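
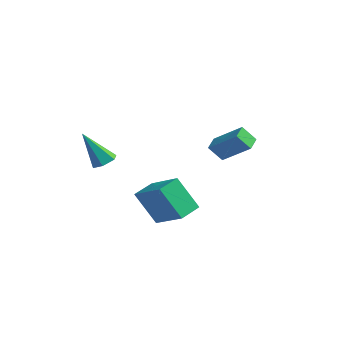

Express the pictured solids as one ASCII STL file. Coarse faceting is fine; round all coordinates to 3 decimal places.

solid 
facet normal -0.462 -0.445 0.767
outer loop
vertex 2.889 2.776 -0.113
vertex 2.559 3.514 0.116
vertex 1.537 2.479 -1.1
endloop
endfacet
facet normal 0.392 -0.878 -0.273
outer loop
vertex 1.981 2.906 -1.836
vertex 2.889 2.776 -0.113
vertex 1.537 2.479 -1.1
endloop
endfacet
facet normal -0.462 -0.445 0.767
outer loop
vertex 1.537 2.479 -1.1
vertex 2.559 3.514 0.116
vertex 1.207 3.216 -0.871
endloop
endfacet
facet normal -0.795 -0.175 -0.581
outer loop
vertex 1.207 3.216 -0.871
vertex 1.981 2.906 -1.836
vertex 1.537 2.479 -1.1
endloop
endfacet
facet normal 0.795 0.175 0.581
outer loop
vertex 2.889 2.776 -0.113
vertex 3.003 3.941 -0.62
vertex 2.559 3.514 0.116
endloop
endfacet
facet normal 0.393 -0.878 -0.273
outer loop
vertex 3.333 3.204 -0.849
vertex 2.889 2.776 -0.113
vertex 1.981 2.906 -1.836
endloop
endfacet
facet normal 0.795 0.175 0.581
outer loop
vertex 3.333 3.204 -0.849
vertex 3.003 3.941 -0.62
vertex 2.889 2.776 -0.113
endloop
endfacet
facet normal -0.393 0.878 0.273
outer loop
vertex 2.559 3.514 0.116
vertex 3.003 3.941 -0.62
vertex 1.207 3.216 -0.871
endloop
endfacet
facet normal -0.795 -0.175 -0.581
outer loop
vertex 1.651 3.644 -1.607
vertex 1.981 2.906 -1.836
vertex 1.207 3.216 -0.871
endloop
endfacet
facet normal -0.393 0.878 0.274
outer loop
vertex 1.207 3.216 -0.871
vertex 3.003 3.941 -0.62
vertex 1.651 3.644 -1.607
endloop
endfacet
facet normal 0.462 0.445 -0.767
outer loop
vertex 1.651 3.644 -1.607
vertex 3.333 3.204 -0.849
vertex 1.981 2.906 -1.836
endloop
endfacet
facet normal 0.462 0.445 -0.767
outer loop
vertex 3.003 3.941 -0.62
vertex 3.333 3.204 -0.849
vertex 1.651 3.644 -1.607
endloop
endfacet
facet normal 0.414 0.299 -0.860
outer loop
vertex -0.341 -1.337 -1.155
vertex -0.884 -1.373 -1.429
vertex -0.71 -0.852 -1.164
endloop
endfacet
facet normal 0.541 0.425 0.726
outer loop
vertex -0.341 -1.337 -1.155
vertex -0.71 -0.852 -1.164
vertex -1.656 -1.927 0.169
endloop
endfacet
facet normal 0.416 0.298 -0.859
outer loop
vertex -0.71 -0.852 -1.164
vertex -0.884 -1.373 -1.429
vertex -1.253 -0.887 -1.439
endloop
endfacet
facet normal -0.290 0.835 0.467
outer loop
vertex -0.71 -0.852 -1.164
vertex -1.253 -0.887 -1.439
vertex -1.656 -1.927 0.169
endloop
endfacet
facet normal 0.415 0.298 -0.860
outer loop
vertex -1.253 -0.887 -1.439
vertex -0.884 -1.373 -1.429
vertex -1.428 -1.408 -1.704
endloop
endfacet
facet normal -0.944 0.329 -0.024
outer loop
vertex -1.253 -0.887 -1.439
vertex -1.428 -1.408 -1.704
vertex -1.656 -1.927 0.169
endloop
endfacet
facet normal 0.415 0.298 -0.860
outer loop
vertex -1.428 -1.408 -1.704
vertex -0.884 -1.373 -1.429
vertex -1.059 -1.894 -1.694
endloop
endfacet
facet normal -0.767 -0.588 -0.256
outer loop
vertex -1.428 -1.408 -1.704
vertex -1.059 -1.894 -1.694
vertex -1.656 -1.927 0.169
endloop
endfacet
facet normal 0.413 0.299 -0.860
outer loop
vertex -1.059 -1.894 -1.694
vertex -0.884 -1.373 -1.429
vertex -0.515 -1.858 -1.42
endloop
endfacet
facet normal 0.065 -0.998 0.003
outer loop
vertex -1.059 -1.894 -1.694
vertex -0.515 -1.858 -1.42
vertex -1.656 -1.927 0.169
endloop
endfacet
facet normal 0.414 0.299 -0.860
outer loop
vertex -0.515 -1.858 -1.42
vertex -0.884 -1.373 -1.429
vertex -0.341 -1.337 -1.155
endloop
endfacet
facet normal 0.718 -0.491 0.494
outer loop
vertex -0.515 -1.858 -1.42
vertex -0.341 -1.337 -1.155
vertex -1.656 -1.927 0.169
endloop
endfacet
facet normal -0.471 -0.225 0.853
outer loop
vertex 4.005 -3.135 -0.982
vertex 3.97 -2.077 -0.722
vertex 2.436 -2.982 -1.809
endloop
endfacet
facet normal 0.031 -0.970 -0.239
outer loop
vertex 3.27 -2.583 -3.318
vertex 4.005 -3.135 -0.982
vertex 2.436 -2.982 -1.809
endloop
endfacet
facet normal -0.471 -0.225 0.853
outer loop
vertex 2.436 -2.982 -1.809
vertex 3.97 -2.077 -0.722
vertex 2.401 -1.924 -1.549
endloop
endfacet
facet normal -0.881 0.085 -0.465
outer loop
vertex 2.401 -1.924 -1.549
vertex 3.27 -2.583 -3.318
vertex 2.436 -2.982 -1.809
endloop
endfacet
facet normal 0.881 -0.085 0.465
outer loop
vertex 4.005 -3.135 -0.982
vertex 4.804 -1.678 -2.231
vertex 3.97 -2.077 -0.722
endloop
endfacet
facet normal 0.031 -0.970 -0.239
outer loop
vertex 4.839 -2.736 -2.491
vertex 4.005 -3.135 -0.982
vertex 3.27 -2.583 -3.318
endloop
endfacet
facet normal 0.881 -0.085 0.465
outer loop
vertex 4.839 -2.736 -2.491
vertex 4.804 -1.678 -2.231
vertex 4.005 -3.135 -0.982
endloop
endfacet
facet normal -0.031 0.970 0.239
outer loop
vertex 3.97 -2.077 -0.722
vertex 4.804 -1.678 -2.231
vertex 2.401 -1.924 -1.549
endloop
endfacet
facet normal -0.881 0.085 -0.465
outer loop
vertex 3.235 -1.525 -3.058
vertex 3.27 -2.583 -3.318
vertex 2.401 -1.924 -1.549
endloop
endfacet
facet normal -0.031 0.970 0.239
outer loop
vertex 2.401 -1.924 -1.549
vertex 4.804 -1.678 -2.231
vertex 3.235 -1.525 -3.058
endloop
endfacet
facet normal 0.471 0.225 -0.853
outer loop
vertex 3.235 -1.525 -3.058
vertex 4.839 -2.736 -2.491
vertex 3.27 -2.583 -3.318
endloop
endfacet
facet normal 0.471 0.225 -0.853
outer loop
vertex 4.804 -1.678 -2.231
vertex 4.839 -2.736 -2.491
vertex 3.235 -1.525 -3.058
endloop
endfacet

endsolid


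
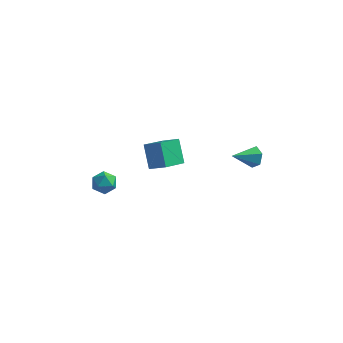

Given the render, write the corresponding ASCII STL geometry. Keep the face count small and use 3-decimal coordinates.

solid 
facet normal -0.346 0.545 0.763
outer loop
vertex -0.769 2.377 3.041
vertex -0.151 3.588 2.456
vertex -1.701 2.579 2.474
endloop
endfacet
facet normal -0.418 -0.818 0.395
outer loop
vertex -1.189 1.772 1.344
vertex -0.769 2.377 3.041
vertex -1.701 2.579 2.474
endloop
endfacet
facet normal -0.346 0.545 0.763
outer loop
vertex -1.701 2.579 2.474
vertex -0.151 3.588 2.456
vertex -1.083 3.79 1.889
endloop
endfacet
facet normal -0.840 0.182 -0.511
outer loop
vertex -1.083 3.79 1.889
vertex -1.189 1.772 1.344
vertex -1.701 2.579 2.474
endloop
endfacet
facet normal 0.840 -0.182 0.511
outer loop
vertex -0.769 2.377 3.041
vertex 0.361 2.781 1.326
vertex -0.151 3.588 2.456
endloop
endfacet
facet normal -0.418 -0.818 0.395
outer loop
vertex -0.257 1.57 1.911
vertex -0.769 2.377 3.041
vertex -1.189 1.772 1.344
endloop
endfacet
facet normal 0.840 -0.182 0.511
outer loop
vertex -0.257 1.57 1.911
vertex 0.361 2.781 1.326
vertex -0.769 2.377 3.041
endloop
endfacet
facet normal 0.418 0.818 -0.395
outer loop
vertex -0.151 3.588 2.456
vertex 0.361 2.781 1.326
vertex -1.083 3.79 1.889
endloop
endfacet
facet normal -0.840 0.182 -0.511
outer loop
vertex -0.571 2.983 0.759
vertex -1.189 1.772 1.344
vertex -1.083 3.79 1.889
endloop
endfacet
facet normal 0.418 0.818 -0.395
outer loop
vertex -1.083 3.79 1.889
vertex 0.361 2.781 1.326
vertex -0.571 2.983 0.759
endloop
endfacet
facet normal 0.346 -0.545 -0.763
outer loop
vertex -0.571 2.983 0.759
vertex -0.257 1.57 1.911
vertex -1.189 1.772 1.344
endloop
endfacet
facet normal 0.346 -0.545 -0.763
outer loop
vertex 0.361 2.781 1.326
vertex -0.257 1.57 1.911
vertex -0.571 2.983 0.759
endloop
endfacet
facet normal 0.660 0.616 -0.430
outer loop
vertex 4.11 3.931 2.009
vertex 3.676 4.063 1.531
vertex 3.687 4.432 2.077
endloop
endfacet
facet normal 0.119 -0.034 0.992
outer loop
vertex 4.11 3.931 2.009
vertex 3.687 4.432 2.077
vertex 2.724 3.177 2.149
endloop
endfacet
facet normal 0.661 0.615 -0.429
outer loop
vertex 3.687 4.432 2.077
vertex 3.676 4.063 1.531
vertex 3.253 4.565 1.599
endloop
endfacet
facet normal -0.578 0.481 0.659
outer loop
vertex 3.687 4.432 2.077
vertex 3.253 4.565 1.599
vertex 2.724 3.177 2.149
endloop
endfacet
facet normal 0.661 0.615 -0.430
outer loop
vertex 3.253 4.565 1.599
vertex 3.676 4.063 1.531
vertex 3.241 4.196 1.052
endloop
endfacet
facet normal -0.941 0.289 -0.175
outer loop
vertex 3.253 4.565 1.599
vertex 3.241 4.196 1.052
vertex 2.724 3.177 2.149
endloop
endfacet
facet normal 0.661 0.615 -0.430
outer loop
vertex 3.241 4.196 1.052
vertex 3.676 4.063 1.531
vertex 3.664 3.694 0.984
endloop
endfacet
facet normal -0.606 -0.419 -0.675
outer loop
vertex 3.241 4.196 1.052
vertex 3.664 3.694 0.984
vertex 2.724 3.177 2.149
endloop
endfacet
facet normal 0.661 0.616 -0.430
outer loop
vertex 3.664 3.694 0.984
vertex 3.676 4.063 1.531
vertex 4.099 3.561 1.462
endloop
endfacet
facet normal 0.090 -0.935 -0.342
outer loop
vertex 3.664 3.694 0.984
vertex 4.099 3.561 1.462
vertex 2.724 3.177 2.149
endloop
endfacet
facet normal 0.661 0.616 -0.430
outer loop
vertex 4.099 3.561 1.462
vertex 3.676 4.063 1.531
vertex 4.11 3.931 2.009
endloop
endfacet
facet normal 0.454 -0.742 0.493
outer loop
vertex 4.099 3.561 1.462
vertex 4.11 3.931 2.009
vertex 2.724 3.177 2.149
endloop
endfacet
facet normal 0.255 0.925 0.283
outer loop
vertex -3.709 3.126 -1.359
vertex -4.02 3.007 -0.691
vertex -3.301 2.843 -0.802
endloop
endfacet
facet normal 0.721 0.666 -0.190
outer loop
vertex -3.709 3.126 -1.359
vertex -3.301 2.843 -0.802
vertex -3.23 2.569 -1.492
endloop
endfacet
facet normal 0.364 0.501 -0.786
outer loop
vertex -3.709 3.126 -1.359
vertex -3.23 2.569 -1.492
vertex -3.906 2.563 -1.809
endloop
endfacet
facet normal -0.325 0.657 -0.680
outer loop
vertex -3.709 3.126 -1.359
vertex -3.906 2.563 -1.809
vertex -4.395 2.834 -1.313
endloop
endfacet
facet normal -0.393 0.919 -0.019
outer loop
vertex -3.709 3.126 -1.359
vertex -4.395 2.834 -1.313
vertex -4.02 3.007 -0.691
endloop
endfacet
facet normal 0.995 0.065 0.077
outer loop
vertex -3.23 2.569 -1.492
vertex -3.301 2.843 -0.802
vertex -3.245 2.106 -0.907
endloop
endfacet
facet normal 0.240 0.483 0.842
outer loop
vertex -3.301 2.843 -0.802
vertex -4.02 3.007 -0.691
vertex -3.734 2.377 -0.411
endloop
endfacet
facet normal -0.806 0.474 0.354
outer loop
vertex -4.02 3.007 -0.691
vertex -4.395 2.834 -1.313
vertex -4.41 2.371 -0.728
endloop
endfacet
facet normal -0.698 0.049 -0.715
outer loop
vertex -4.395 2.834 -1.313
vertex -3.906 2.563 -1.809
vertex -4.339 2.097 -1.418
endloop
endfacet
facet normal 0.417 -0.204 -0.886
outer loop
vertex -3.906 2.563 -1.809
vertex -3.23 2.569 -1.492
vertex -3.62 1.933 -1.529
endloop
endfacet
facet normal 0.325 -0.657 0.680
outer loop
vertex -3.931 1.814 -0.861
vertex -3.245 2.106 -0.907
vertex -3.734 2.377 -0.411
endloop
endfacet
facet normal -0.364 -0.501 0.786
outer loop
vertex -3.931 1.814 -0.861
vertex -3.734 2.377 -0.411
vertex -4.41 2.371 -0.728
endloop
endfacet
facet normal -0.721 -0.666 0.190
outer loop
vertex -3.931 1.814 -0.861
vertex -4.41 2.371 -0.728
vertex -4.339 2.097 -1.418
endloop
endfacet
facet normal -0.255 -0.925 -0.283
outer loop
vertex -3.931 1.814 -0.861
vertex -4.339 2.097 -1.418
vertex -3.62 1.933 -1.529
endloop
endfacet
facet normal 0.393 -0.919 0.019
outer loop
vertex -3.931 1.814 -0.861
vertex -3.62 1.933 -1.529
vertex -3.245 2.106 -0.907
endloop
endfacet
facet normal 0.698 -0.049 0.715
outer loop
vertex -3.734 2.377 -0.411
vertex -3.245 2.106 -0.907
vertex -3.301 2.843 -0.802
endloop
endfacet
facet normal -0.417 0.204 0.886
outer loop
vertex -4.41 2.371 -0.728
vertex -3.734 2.377 -0.411
vertex -4.02 3.007 -0.691
endloop
endfacet
facet normal -0.995 -0.065 -0.077
outer loop
vertex -4.339 2.097 -1.418
vertex -4.41 2.371 -0.728
vertex -4.395 2.834 -1.313
endloop
endfacet
facet normal -0.240 -0.483 -0.842
outer loop
vertex -3.62 1.933 -1.529
vertex -4.339 2.097 -1.418
vertex -3.906 2.563 -1.809
endloop
endfacet
facet normal 0.806 -0.474 -0.354
outer loop
vertex -3.245 2.106 -0.907
vertex -3.62 1.933 -1.529
vertex -3.23 2.569 -1.492
endloop
endfacet

endsolid


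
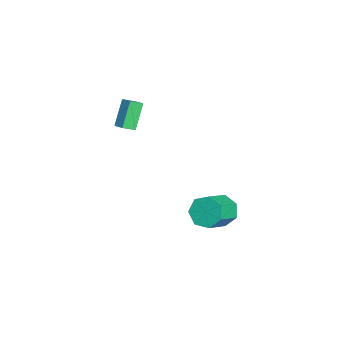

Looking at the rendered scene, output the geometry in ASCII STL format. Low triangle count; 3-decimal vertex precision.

solid 
facet normal -0.576 0.229 0.785
outer loop
vertex -0.542 -3.303 5.003
vertex -0.817 -2.618 4.602
vertex -1.156 -3.74 4.68
endloop
endfacet
facet normal 0.329 -0.815 0.478
outer loop
vertex -0.143 -4.142 3.298
vertex -0.542 -3.303 5.003
vertex -1.156 -3.74 4.68
endloop
endfacet
facet normal -0.576 0.229 0.785
outer loop
vertex -1.156 -3.74 4.68
vertex -0.817 -2.618 4.602
vertex -1.431 -3.055 4.279
endloop
endfacet
facet normal -0.749 -0.532 -0.395
outer loop
vertex -1.431 -3.055 4.279
vertex -0.143 -4.142 3.298
vertex -1.156 -3.74 4.68
endloop
endfacet
facet normal 0.749 0.532 0.395
outer loop
vertex -0.542 -3.303 5.003
vertex 0.196 -3.02 3.22
vertex -0.817 -2.618 4.602
endloop
endfacet
facet normal 0.329 -0.815 0.478
outer loop
vertex 0.471 -3.705 3.621
vertex -0.542 -3.303 5.003
vertex -0.143 -4.142 3.298
endloop
endfacet
facet normal 0.749 0.532 0.395
outer loop
vertex 0.471 -3.705 3.621
vertex 0.196 -3.02 3.22
vertex -0.542 -3.303 5.003
endloop
endfacet
facet normal -0.329 0.815 -0.478
outer loop
vertex -0.817 -2.618 4.602
vertex 0.196 -3.02 3.22
vertex -1.431 -3.055 4.279
endloop
endfacet
facet normal -0.749 -0.532 -0.395
outer loop
vertex -0.418 -3.457 2.897
vertex -0.143 -4.142 3.298
vertex -1.431 -3.055 4.279
endloop
endfacet
facet normal -0.329 0.815 -0.478
outer loop
vertex -1.431 -3.055 4.279
vertex 0.196 -3.02 3.22
vertex -0.418 -3.457 2.897
endloop
endfacet
facet normal 0.576 -0.229 -0.785
outer loop
vertex -0.418 -3.457 2.897
vertex 0.471 -3.705 3.621
vertex -0.143 -4.142 3.298
endloop
endfacet
facet normal 0.576 -0.229 -0.785
outer loop
vertex 0.196 -3.02 3.22
vertex 0.471 -3.705 3.621
vertex -0.418 -3.457 2.897
endloop
endfacet
facet normal -0.690 0.476 -0.545
outer loop
vertex 1.466 1.8 -3.886
vertex 0.758 1.6 -3.165
vertex 1.382 2.415 -3.243
endloop
endfacet
facet normal 0.718 0.548 -0.430
outer loop
vertex 1.466 1.8 -3.886
vertex 1.382 2.415 -3.243
vertex 2.77 0.901 -2.855
endloop
endfacet
facet normal 0.718 0.548 -0.430
outer loop
vertex 2.77 0.901 -2.855
vertex 1.382 2.415 -3.243
vertex 2.686 1.516 -2.212
endloop
endfacet
facet normal 0.690 -0.476 0.545
outer loop
vertex 2.77 0.901 -2.855
vertex 2.686 1.516 -2.212
vertex 2.062 0.7 -2.135
endloop
endfacet
facet normal -0.690 0.476 -0.546
outer loop
vertex 1.382 2.415 -3.243
vertex 0.758 1.6 -3.165
vertex 0.828 2.416 -2.542
endloop
endfacet
facet normal 0.374 0.880 0.294
outer loop
vertex 1.382 2.415 -3.243
vertex 0.828 2.416 -2.542
vertex 2.686 1.516 -2.212
endloop
endfacet
facet normal 0.374 0.880 0.294
outer loop
vertex 2.686 1.516 -2.212
vertex 0.828 2.416 -2.542
vertex 2.132 1.517 -1.511
endloop
endfacet
facet normal 0.690 -0.476 0.546
outer loop
vertex 2.686 1.516 -2.212
vertex 2.132 1.517 -1.511
vertex 2.062 0.7 -2.135
endloop
endfacet
facet normal -0.690 0.476 -0.546
outer loop
vertex 0.828 2.416 -2.542
vertex 0.758 1.6 -3.165
vertex 0.221 1.802 -2.31
endloop
endfacet
facet normal -0.251 0.549 0.797
outer loop
vertex 0.828 2.416 -2.542
vertex 0.221 1.802 -2.31
vertex 2.132 1.517 -1.511
endloop
endfacet
facet normal -0.251 0.549 0.797
outer loop
vertex 2.132 1.517 -1.511
vertex 0.221 1.802 -2.31
vertex 1.525 0.903 -1.279
endloop
endfacet
facet normal 0.690 -0.476 0.546
outer loop
vertex 2.132 1.517 -1.511
vertex 1.525 0.903 -1.279
vertex 2.062 0.7 -2.135
endloop
endfacet
facet normal -0.690 0.475 -0.546
outer loop
vertex 0.221 1.802 -2.31
vertex 0.758 1.6 -3.165
vertex 0.019 1.036 -2.722
endloop
endfacet
facet normal -0.687 -0.195 0.700
outer loop
vertex 0.221 1.802 -2.31
vertex 0.019 1.036 -2.722
vertex 1.525 0.903 -1.279
endloop
endfacet
facet normal -0.688 -0.195 0.700
outer loop
vertex 1.525 0.903 -1.279
vertex 0.019 1.036 -2.722
vertex 1.323 0.136 -1.691
endloop
endfacet
facet normal 0.690 -0.475 0.546
outer loop
vertex 1.525 0.903 -1.279
vertex 1.323 0.136 -1.691
vertex 2.062 0.7 -2.135
endloop
endfacet
facet normal -0.690 0.476 -0.546
outer loop
vertex 0.019 1.036 -2.722
vertex 0.758 1.6 -3.165
vertex 0.373 0.694 -3.468
endloop
endfacet
facet normal -0.606 -0.792 0.075
outer loop
vertex 0.019 1.036 -2.722
vertex 0.373 0.694 -3.468
vertex 1.323 0.136 -1.691
endloop
endfacet
facet normal -0.606 -0.792 0.075
outer loop
vertex 1.323 0.136 -1.691
vertex 0.373 0.694 -3.468
vertex 1.677 -0.206 -2.437
endloop
endfacet
facet normal 0.690 -0.475 0.545
outer loop
vertex 1.323 0.136 -1.691
vertex 1.677 -0.206 -2.437
vertex 2.062 0.7 -2.135
endloop
endfacet
facet normal -0.690 0.476 -0.546
outer loop
vertex 0.373 0.694 -3.468
vertex 0.758 1.6 -3.165
vertex 1.017 1.034 -3.986
endloop
endfacet
facet normal -0.068 -0.793 -0.606
outer loop
vertex 0.373 0.694 -3.468
vertex 1.017 1.034 -3.986
vertex 1.677 -0.206 -2.437
endloop
endfacet
facet normal -0.068 -0.793 -0.606
outer loop
vertex 1.677 -0.206 -2.437
vertex 1.017 1.034 -3.986
vertex 2.321 0.135 -2.955
endloop
endfacet
facet normal 0.690 -0.475 0.545
outer loop
vertex 1.677 -0.206 -2.437
vertex 2.321 0.135 -2.955
vertex 2.062 0.7 -2.135
endloop
endfacet
facet normal -0.690 0.476 -0.546
outer loop
vertex 1.017 1.034 -3.986
vertex 0.758 1.6 -3.165
vertex 1.466 1.8 -3.886
endloop
endfacet
facet normal 0.521 -0.197 -0.831
outer loop
vertex 1.017 1.034 -3.986
vertex 1.466 1.8 -3.886
vertex 2.321 0.135 -2.955
endloop
endfacet
facet normal 0.521 -0.197 -0.831
outer loop
vertex 2.321 0.135 -2.955
vertex 1.466 1.8 -3.886
vertex 2.77 0.901 -2.855
endloop
endfacet
facet normal 0.690 -0.476 0.546
outer loop
vertex 2.321 0.135 -2.955
vertex 2.77 0.901 -2.855
vertex 2.062 0.7 -2.135
endloop
endfacet

endsolid


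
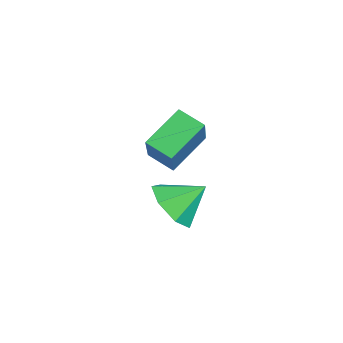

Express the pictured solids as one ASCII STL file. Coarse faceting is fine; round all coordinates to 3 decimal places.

solid 
facet normal -0.668 0.109 -0.736
outer loop
vertex -3.388 -3.633 0.911
vertex -4.124 -2.601 1.732
vertex -2.865 -2.961 0.536
endloop
endfacet
facet normal 0.487 -0.683 -0.544
outer loop
vertex -1.656 -3.159 1.868
vertex -3.388 -3.633 0.911
vertex -2.865 -2.961 0.536
endloop
endfacet
facet normal -0.668 0.109 -0.736
outer loop
vertex -2.865 -2.961 0.536
vertex -4.124 -2.601 1.732
vertex -3.601 -1.93 1.357
endloop
endfacet
facet normal 0.562 0.722 -0.403
outer loop
vertex -3.601 -1.93 1.357
vertex -1.656 -3.159 1.868
vertex -2.865 -2.961 0.536
endloop
endfacet
facet normal -0.562 -0.722 0.403
outer loop
vertex -3.388 -3.633 0.911
vertex -2.915 -2.799 3.064
vertex -4.124 -2.601 1.732
endloop
endfacet
facet normal 0.487 -0.684 -0.543
outer loop
vertex -2.179 -3.83 2.243
vertex -3.388 -3.633 0.911
vertex -1.656 -3.159 1.868
endloop
endfacet
facet normal -0.562 -0.722 0.403
outer loop
vertex -2.179 -3.83 2.243
vertex -2.915 -2.799 3.064
vertex -3.388 -3.633 0.911
endloop
endfacet
facet normal -0.487 0.683 0.544
outer loop
vertex -4.124 -2.601 1.732
vertex -2.915 -2.799 3.064
vertex -3.601 -1.93 1.357
endloop
endfacet
facet normal 0.562 0.722 -0.403
outer loop
vertex -2.392 -2.127 2.689
vertex -1.656 -3.159 1.868
vertex -3.601 -1.93 1.357
endloop
endfacet
facet normal -0.488 0.683 0.544
outer loop
vertex -3.601 -1.93 1.357
vertex -2.915 -2.799 3.064
vertex -2.392 -2.127 2.689
endloop
endfacet
facet normal 0.668 -0.109 0.736
outer loop
vertex -2.392 -2.127 2.689
vertex -2.179 -3.83 2.243
vertex -1.656 -3.159 1.868
endloop
endfacet
facet normal 0.668 -0.109 0.736
outer loop
vertex -2.915 -2.799 3.064
vertex -2.179 -3.83 2.243
vertex -2.392 -2.127 2.689
endloop
endfacet
facet normal -0.020 -0.790 -0.612
outer loop
vertex -2.312 -3.469 -0.422
vertex -2.903 -3.004 -1.003
vertex -1.953 -3.02 -1.013
endloop
endfacet
facet normal 0.754 0.214 0.621
outer loop
vertex -2.312 -3.469 -0.422
vertex -1.953 -3.02 -1.013
vertex -2.877 -2.016 -0.237
endloop
endfacet
facet normal -0.020 -0.790 -0.613
outer loop
vertex -1.953 -3.02 -1.013
vertex -2.903 -3.004 -1.003
vertex -2.309 -2.559 -1.596
endloop
endfacet
facet normal 0.755 0.653 0.055
outer loop
vertex -1.953 -3.02 -1.013
vertex -2.309 -2.559 -1.596
vertex -2.877 -2.016 -0.237
endloop
endfacet
facet normal -0.019 -0.790 -0.613
outer loop
vertex -2.309 -2.559 -1.596
vertex -2.903 -3.004 -1.003
vertex -3.112 -2.433 -1.733
endloop
endfacet
facet normal 0.197 0.936 -0.292
outer loop
vertex -2.309 -2.559 -1.596
vertex -3.112 -2.433 -1.733
vertex -2.877 -2.016 -0.237
endloop
endfacet
facet normal -0.021 -0.790 -0.612
outer loop
vertex -3.112 -2.433 -1.733
vertex -2.903 -3.004 -1.003
vertex -3.757 -2.737 -1.319
endloop
endfacet
facet normal -0.502 0.850 -0.158
outer loop
vertex -3.112 -2.433 -1.733
vertex -3.757 -2.737 -1.319
vertex -2.877 -2.016 -0.237
endloop
endfacet
facet normal -0.020 -0.790 -0.613
outer loop
vertex -3.757 -2.737 -1.319
vertex -2.903 -3.004 -1.003
vertex -3.759 -3.242 -0.668
endloop
endfacet
facet normal -0.814 0.461 0.355
outer loop
vertex -3.757 -2.737 -1.319
vertex -3.759 -3.242 -0.668
vertex -2.877 -2.016 -0.237
endloop
endfacet
facet normal -0.019 -0.791 -0.612
outer loop
vertex -3.759 -3.242 -0.668
vertex -2.903 -3.004 -1.003
vertex -3.116 -3.567 -0.268
endloop
endfacet
facet normal -0.505 0.061 0.861
outer loop
vertex -3.759 -3.242 -0.668
vertex -3.116 -3.567 -0.268
vertex -2.877 -2.016 -0.237
endloop
endfacet
facet normal -0.021 -0.791 -0.612
outer loop
vertex -3.116 -3.567 -0.268
vertex -2.903 -3.004 -1.003
vertex -2.312 -3.469 -0.422
endloop
endfacet
facet normal 0.194 -0.049 0.980
outer loop
vertex -3.116 -3.567 -0.268
vertex -2.312 -3.469 -0.422
vertex -2.877 -2.016 -0.237
endloop
endfacet

endsolid


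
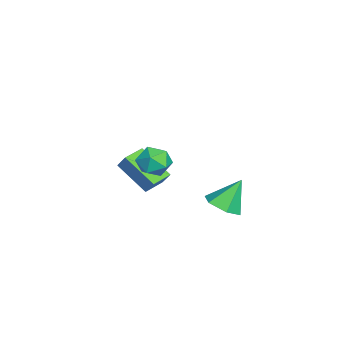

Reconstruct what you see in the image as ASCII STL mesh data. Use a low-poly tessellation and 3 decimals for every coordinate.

solid 
facet normal 0.161 0.060 0.985
outer loop
vertex 3.75 -1.937 3.694
vertex 3.499 -2.789 3.787
vertex 4.357 -2.59 3.635
endloop
endfacet
facet normal 0.597 0.499 0.628
outer loop
vertex 3.75 -1.937 3.694
vertex 4.357 -2.59 3.635
vertex 4.384 -1.903 3.064
endloop
endfacet
facet normal 0.196 0.949 0.248
outer loop
vertex 3.75 -1.937 3.694
vertex 4.384 -1.903 3.064
vertex 3.543 -1.677 2.864
endloop
endfacet
facet normal -0.489 0.790 0.369
outer loop
vertex 3.75 -1.937 3.694
vertex 3.543 -1.677 2.864
vertex 2.996 -2.225 3.311
endloop
endfacet
facet normal -0.511 0.241 0.825
outer loop
vertex 3.75 -1.937 3.694
vertex 2.996 -2.225 3.311
vertex 3.499 -2.789 3.787
endloop
endfacet
facet normal 0.980 0.104 0.172
outer loop
vertex 4.384 -1.903 3.064
vertex 4.357 -2.59 3.635
vertex 4.524 -2.735 2.769
endloop
endfacet
facet normal 0.273 -0.603 0.750
outer loop
vertex 4.357 -2.59 3.635
vertex 3.499 -2.789 3.787
vertex 3.977 -3.283 3.216
endloop
endfacet
facet normal -0.814 -0.311 0.491
outer loop
vertex 3.499 -2.789 3.787
vertex 2.996 -2.225 3.311
vertex 3.136 -3.057 3.016
endloop
endfacet
facet normal -0.779 0.576 -0.247
outer loop
vertex 2.996 -2.225 3.311
vertex 3.543 -1.677 2.864
vertex 3.163 -2.37 2.445
endloop
endfacet
facet normal 0.330 0.833 -0.445
outer loop
vertex 3.543 -1.677 2.864
vertex 4.384 -1.903 3.064
vertex 4.021 -2.171 2.293
endloop
endfacet
facet normal 0.489 -0.790 -0.369
outer loop
vertex 3.77 -3.023 2.386
vertex 4.524 -2.735 2.769
vertex 3.977 -3.283 3.216
endloop
endfacet
facet normal -0.196 -0.949 -0.248
outer loop
vertex 3.77 -3.023 2.386
vertex 3.977 -3.283 3.216
vertex 3.136 -3.057 3.016
endloop
endfacet
facet normal -0.597 -0.499 -0.628
outer loop
vertex 3.77 -3.023 2.386
vertex 3.136 -3.057 3.016
vertex 3.163 -2.37 2.445
endloop
endfacet
facet normal -0.161 -0.060 -0.985
outer loop
vertex 3.77 -3.023 2.386
vertex 3.163 -2.37 2.445
vertex 4.021 -2.171 2.293
endloop
endfacet
facet normal 0.511 -0.241 -0.825
outer loop
vertex 3.77 -3.023 2.386
vertex 4.021 -2.171 2.293
vertex 4.524 -2.735 2.769
endloop
endfacet
facet normal 0.779 -0.576 0.247
outer loop
vertex 3.977 -3.283 3.216
vertex 4.524 -2.735 2.769
vertex 4.357 -2.59 3.635
endloop
endfacet
facet normal -0.330 -0.833 0.445
outer loop
vertex 3.136 -3.057 3.016
vertex 3.977 -3.283 3.216
vertex 3.499 -2.789 3.787
endloop
endfacet
facet normal -0.980 -0.104 -0.172
outer loop
vertex 3.163 -2.37 2.445
vertex 3.136 -3.057 3.016
vertex 2.996 -2.225 3.311
endloop
endfacet
facet normal -0.273 0.603 -0.750
outer loop
vertex 4.021 -2.171 2.293
vertex 3.163 -2.37 2.445
vertex 3.543 -1.677 2.864
endloop
endfacet
facet normal 0.814 0.311 -0.491
outer loop
vertex 4.524 -2.735 2.769
vertex 4.021 -2.171 2.293
vertex 4.384 -1.903 3.064
endloop
endfacet
facet normal 0.274 -0.479 -0.834
outer loop
vertex 1.796 0.612 -1.4
vertex 0.859 0.39 -1.58
vertex 1.242 1.221 -1.932
endloop
endfacet
facet normal 0.581 0.767 0.272
outer loop
vertex 1.796 0.612 -1.4
vertex 1.242 1.221 -1.932
vertex 0.381 1.23 -0.12
endloop
endfacet
facet normal 0.273 -0.479 -0.834
outer loop
vertex 1.242 1.221 -1.932
vertex 0.859 0.39 -1.58
vertex 0.304 0.999 -2.111
endloop
endfacet
facet normal -0.210 0.972 -0.105
outer loop
vertex 1.242 1.221 -1.932
vertex 0.304 0.999 -2.111
vertex 0.381 1.23 -0.12
endloop
endfacet
facet normal 0.272 -0.479 -0.834
outer loop
vertex 0.304 0.999 -2.111
vertex 0.859 0.39 -1.58
vertex -0.079 0.169 -1.759
endloop
endfacet
facet normal -0.910 0.414 -0.013
outer loop
vertex 0.304 0.999 -2.111
vertex -0.079 0.169 -1.759
vertex 0.381 1.23 -0.12
endloop
endfacet
facet normal 0.272 -0.480 -0.834
outer loop
vertex -0.079 0.169 -1.759
vertex 0.859 0.39 -1.58
vertex 0.475 -0.44 -1.228
endloop
endfacet
facet normal -0.819 -0.348 0.455
outer loop
vertex -0.079 0.169 -1.759
vertex 0.475 -0.44 -1.228
vertex 0.381 1.23 -0.12
endloop
endfacet
facet normal 0.274 -0.480 -0.833
outer loop
vertex 0.475 -0.44 -1.228
vertex 0.859 0.39 -1.58
vertex 1.413 -0.218 -1.048
endloop
endfacet
facet normal -0.029 -0.554 0.832
outer loop
vertex 0.475 -0.44 -1.228
vertex 1.413 -0.218 -1.048
vertex 0.381 1.23 -0.12
endloop
endfacet
facet normal 0.274 -0.480 -0.834
outer loop
vertex 1.413 -0.218 -1.048
vertex 0.859 0.39 -1.58
vertex 1.796 0.612 -1.4
endloop
endfacet
facet normal 0.672 0.004 0.741
outer loop
vertex 1.413 -0.218 -1.048
vertex 1.796 0.612 -1.4
vertex 0.381 1.23 -0.12
endloop
endfacet
facet normal -0.454 -0.682 0.574
outer loop
vertex -1.73 -4.297 -0.165
vertex -2.704 -3.582 -0.086
vertex -2.09 -4.703 -0.932
endloop
endfacet
facet normal 0.805 -0.590 -0.065
outer loop
vertex -1.156 -3.298 -2.114
vertex -1.73 -4.297 -0.165
vertex -2.09 -4.703 -0.932
endloop
endfacet
facet normal -0.453 -0.682 0.574
outer loop
vertex -2.09 -4.703 -0.932
vertex -2.704 -3.582 -0.086
vertex -3.064 -3.989 -0.853
endloop
endfacet
facet normal -0.383 -0.432 -0.816
outer loop
vertex -3.064 -3.989 -0.853
vertex -1.156 -3.298 -2.114
vertex -2.09 -4.703 -0.932
endloop
endfacet
facet normal 0.383 0.432 0.816
outer loop
vertex -1.73 -4.297 -0.165
vertex -1.77 -2.177 -1.268
vertex -2.704 -3.582 -0.086
endloop
endfacet
facet normal 0.805 -0.590 -0.065
outer loop
vertex -0.796 -2.891 -1.347
vertex -1.73 -4.297 -0.165
vertex -1.156 -3.298 -2.114
endloop
endfacet
facet normal 0.383 0.432 0.817
outer loop
vertex -0.796 -2.891 -1.347
vertex -1.77 -2.177 -1.268
vertex -1.73 -4.297 -0.165
endloop
endfacet
facet normal -0.805 0.590 0.065
outer loop
vertex -2.704 -3.582 -0.086
vertex -1.77 -2.177 -1.268
vertex -3.064 -3.989 -0.853
endloop
endfacet
facet normal -0.383 -0.432 -0.816
outer loop
vertex -2.13 -2.583 -2.035
vertex -1.156 -3.298 -2.114
vertex -3.064 -3.989 -0.853
endloop
endfacet
facet normal -0.805 0.590 0.066
outer loop
vertex -3.064 -3.989 -0.853
vertex -1.77 -2.177 -1.268
vertex -2.13 -2.583 -2.035
endloop
endfacet
facet normal 0.454 0.681 -0.574
outer loop
vertex -2.13 -2.583 -2.035
vertex -0.796 -2.891 -1.347
vertex -1.156 -3.298 -2.114
endloop
endfacet
facet normal 0.453 0.682 -0.574
outer loop
vertex -1.77 -2.177 -1.268
vertex -0.796 -2.891 -1.347
vertex -2.13 -2.583 -2.035
endloop
endfacet

endsolid


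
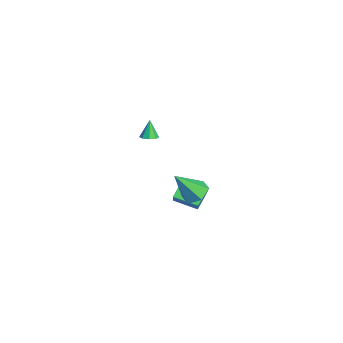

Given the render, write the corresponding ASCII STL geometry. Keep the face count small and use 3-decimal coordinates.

solid 
facet normal -0.598 0.533 0.599
outer loop
vertex -1.217 0.916 -2.567
vertex -0.514 2.165 -2.976
vertex -1.95 1.05 -3.417
endloop
endfacet
facet normal -0.472 -0.838 0.275
outer loop
vertex -1.126 0.315 -4.244
vertex -1.217 0.916 -2.567
vertex -1.95 1.05 -3.417
endloop
endfacet
facet normal -0.597 0.532 0.600
outer loop
vertex -1.95 1.05 -3.417
vertex -0.514 2.165 -2.976
vertex -1.247 2.299 -3.825
endloop
endfacet
facet normal -0.648 0.119 -0.752
outer loop
vertex -1.247 2.299 -3.825
vertex -1.126 0.315 -4.244
vertex -1.95 1.05 -3.417
endloop
endfacet
facet normal 0.649 -0.119 0.752
outer loop
vertex -1.217 0.916 -2.567
vertex 0.31 1.43 -3.803
vertex -0.514 2.165 -2.976
endloop
endfacet
facet normal -0.471 -0.838 0.275
outer loop
vertex -0.393 0.181 -3.395
vertex -1.217 0.916 -2.567
vertex -1.126 0.315 -4.244
endloop
endfacet
facet normal 0.649 -0.120 0.752
outer loop
vertex -0.393 0.181 -3.395
vertex 0.31 1.43 -3.803
vertex -1.217 0.916 -2.567
endloop
endfacet
facet normal 0.472 0.838 -0.275
outer loop
vertex -0.514 2.165 -2.976
vertex 0.31 1.43 -3.803
vertex -1.247 2.299 -3.825
endloop
endfacet
facet normal -0.649 0.119 -0.752
outer loop
vertex -0.423 1.564 -4.653
vertex -1.126 0.315 -4.244
vertex -1.247 2.299 -3.825
endloop
endfacet
facet normal 0.472 0.838 -0.275
outer loop
vertex -1.247 2.299 -3.825
vertex 0.31 1.43 -3.803
vertex -0.423 1.564 -4.653
endloop
endfacet
facet normal 0.597 -0.533 -0.600
outer loop
vertex -0.423 1.564 -4.653
vertex -0.393 0.181 -3.395
vertex -1.126 0.315 -4.244
endloop
endfacet
facet normal 0.598 -0.532 -0.599
outer loop
vertex 0.31 1.43 -3.803
vertex -0.393 0.181 -3.395
vertex -0.423 1.564 -4.653
endloop
endfacet
facet normal -0.061 0.596 -0.801
outer loop
vertex 3.329 0.976 -1.042
vertex 2.47 0.844 -1.075
vertex 2.791 1.504 -0.608
endloop
endfacet
facet normal 0.753 0.277 0.597
outer loop
vertex 3.329 0.976 -1.042
vertex 2.791 1.504 -0.608
vertex 2.59 -0.324 0.495
endloop
endfacet
facet normal -0.061 0.596 -0.801
outer loop
vertex 2.791 1.504 -0.608
vertex 2.47 0.844 -1.075
vertex 1.932 1.372 -0.641
endloop
endfacet
facet normal -0.113 0.522 0.845
outer loop
vertex 2.791 1.504 -0.608
vertex 1.932 1.372 -0.641
vertex 2.59 -0.324 0.495
endloop
endfacet
facet normal -0.061 0.596 -0.801
outer loop
vertex 1.932 1.372 -0.641
vertex 2.47 0.844 -1.075
vertex 1.611 0.711 -1.108
endloop
endfacet
facet normal -0.844 0.031 0.536
outer loop
vertex 1.932 1.372 -0.641
vertex 1.611 0.711 -1.108
vertex 2.59 -0.324 0.495
endloop
endfacet
facet normal -0.061 0.596 -0.801
outer loop
vertex 1.611 0.711 -1.108
vertex 2.47 0.844 -1.075
vertex 2.15 0.183 -1.542
endloop
endfacet
facet normal -0.709 -0.705 -0.022
outer loop
vertex 1.611 0.711 -1.108
vertex 2.15 0.183 -1.542
vertex 2.59 -0.324 0.495
endloop
endfacet
facet normal -0.061 0.596 -0.801
outer loop
vertex 2.15 0.183 -1.542
vertex 2.47 0.844 -1.075
vertex 3.009 0.316 -1.509
endloop
endfacet
facet normal 0.157 -0.950 -0.270
outer loop
vertex 2.15 0.183 -1.542
vertex 3.009 0.316 -1.509
vertex 2.59 -0.324 0.495
endloop
endfacet
facet normal -0.061 0.596 -0.801
outer loop
vertex 3.009 0.316 -1.509
vertex 2.47 0.844 -1.075
vertex 3.329 0.976 -1.042
endloop
endfacet
facet normal 0.888 -0.458 0.039
outer loop
vertex 3.009 0.316 -1.509
vertex 3.329 0.976 -1.042
vertex 2.59 -0.324 0.495
endloop
endfacet
facet normal 0.324 -0.093 -0.942
outer loop
vertex 2.315 -1.228 3.347
vertex 1.913 -1.523 3.238
vertex 2.008 -1.022 3.221
endloop
endfacet
facet normal 0.362 0.815 0.452
outer loop
vertex 2.315 -1.228 3.347
vertex 2.008 -1.022 3.221
vertex 1.547 -1.417 4.302
endloop
endfacet
facet normal 0.323 -0.093 -0.942
outer loop
vertex 2.008 -1.022 3.221
vertex 1.913 -1.523 3.238
vertex 1.645 -1.109 3.105
endloop
endfacet
facet normal -0.292 0.932 0.216
outer loop
vertex 2.008 -1.022 3.221
vertex 1.645 -1.109 3.105
vertex 1.547 -1.417 4.302
endloop
endfacet
facet normal 0.324 -0.093 -0.942
outer loop
vertex 1.645 -1.109 3.105
vertex 1.913 -1.523 3.238
vertex 1.44 -1.439 3.067
endloop
endfacet
facet normal -0.851 0.521 0.064
outer loop
vertex 1.645 -1.109 3.105
vertex 1.44 -1.439 3.067
vertex 1.547 -1.417 4.302
endloop
endfacet
facet normal 0.324 -0.093 -0.942
outer loop
vertex 1.44 -1.439 3.067
vertex 1.913 -1.523 3.238
vertex 1.511 -1.818 3.129
endloop
endfacet
facet normal -0.982 -0.169 0.088
outer loop
vertex 1.44 -1.439 3.067
vertex 1.511 -1.818 3.129
vertex 1.547 -1.417 4.302
endloop
endfacet
facet normal 0.324 -0.093 -0.942
outer loop
vertex 1.511 -1.818 3.129
vertex 1.913 -1.523 3.238
vertex 1.818 -2.024 3.255
endloop
endfacet
facet normal -0.611 -0.743 0.273
outer loop
vertex 1.511 -1.818 3.129
vertex 1.818 -2.024 3.255
vertex 1.547 -1.417 4.302
endloop
endfacet
facet normal 0.324 -0.093 -0.941
outer loop
vertex 1.818 -2.024 3.255
vertex 1.913 -1.523 3.238
vertex 2.18 -1.936 3.371
endloop
endfacet
facet normal 0.045 -0.859 0.510
outer loop
vertex 1.818 -2.024 3.255
vertex 2.18 -1.936 3.371
vertex 1.547 -1.417 4.302
endloop
endfacet
facet normal 0.324 -0.094 -0.941
outer loop
vertex 2.18 -1.936 3.371
vertex 1.913 -1.523 3.238
vertex 2.386 -1.607 3.409
endloop
endfacet
facet normal 0.600 -0.452 0.660
outer loop
vertex 2.18 -1.936 3.371
vertex 2.386 -1.607 3.409
vertex 1.547 -1.417 4.302
endloop
endfacet
facet normal 0.324 -0.093 -0.942
outer loop
vertex 2.386 -1.607 3.409
vertex 1.913 -1.523 3.238
vertex 2.315 -1.228 3.347
endloop
endfacet
facet normal 0.732 0.241 0.637
outer loop
vertex 2.386 -1.607 3.409
vertex 2.315 -1.228 3.347
vertex 1.547 -1.417 4.302
endloop
endfacet

endsolid


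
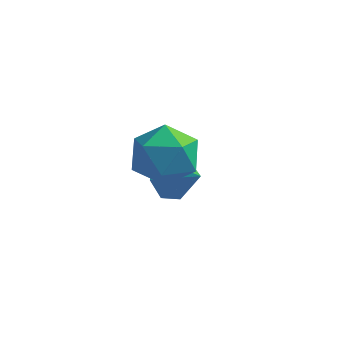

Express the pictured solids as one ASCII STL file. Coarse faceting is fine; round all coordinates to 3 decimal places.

solid 
facet normal -0.625 0.007 0.781
outer loop
vertex 1.34 -3.534 0.698
vertex 1.877 -4.353 1.135
vertex 2.165 -3.344 1.356
endloop
endfacet
facet normal -0.555 0.662 0.505
outer loop
vertex 1.34 -3.534 0.698
vertex 2.165 -3.344 1.356
vertex 2.047 -2.762 0.463
endloop
endfacet
facet normal -0.752 0.634 -0.181
outer loop
vertex 1.34 -3.534 0.698
vertex 2.047 -2.762 0.463
vertex 1.685 -3.412 -0.31
endloop
endfacet
facet normal -0.944 -0.037 -0.328
outer loop
vertex 1.34 -3.534 0.698
vertex 1.685 -3.412 -0.31
vertex 1.58 -4.395 0.105
endloop
endfacet
facet normal -0.865 -0.425 0.267
outer loop
vertex 1.34 -3.534 0.698
vertex 1.58 -4.395 0.105
vertex 1.877 -4.353 1.135
endloop
endfacet
facet normal 0.137 0.838 0.528
outer loop
vertex 2.047 -2.762 0.463
vertex 2.165 -3.344 1.356
vertex 3.02 -3.105 0.755
endloop
endfacet
facet normal 0.023 -0.220 0.975
outer loop
vertex 2.165 -3.344 1.356
vertex 1.877 -4.353 1.135
vertex 2.915 -4.088 1.17
endloop
endfacet
facet normal -0.367 -0.919 0.143
outer loop
vertex 1.877 -4.353 1.135
vertex 1.58 -4.395 0.105
vertex 2.553 -4.738 0.397
endloop
endfacet
facet normal -0.494 -0.293 -0.819
outer loop
vertex 1.58 -4.395 0.105
vertex 1.685 -3.412 -0.31
vertex 2.435 -4.156 -0.496
endloop
endfacet
facet normal -0.183 0.793 -0.581
outer loop
vertex 1.685 -3.412 -0.31
vertex 2.047 -2.762 0.463
vertex 2.723 -3.147 -0.275
endloop
endfacet
facet normal 0.944 0.037 0.328
outer loop
vertex 3.26 -3.966 0.162
vertex 3.02 -3.105 0.755
vertex 2.915 -4.088 1.17
endloop
endfacet
facet normal 0.752 -0.634 0.181
outer loop
vertex 3.26 -3.966 0.162
vertex 2.915 -4.088 1.17
vertex 2.553 -4.738 0.397
endloop
endfacet
facet normal 0.555 -0.662 -0.505
outer loop
vertex 3.26 -3.966 0.162
vertex 2.553 -4.738 0.397
vertex 2.435 -4.156 -0.496
endloop
endfacet
facet normal 0.625 -0.007 -0.781
outer loop
vertex 3.26 -3.966 0.162
vertex 2.435 -4.156 -0.496
vertex 2.723 -3.147 -0.275
endloop
endfacet
facet normal 0.865 0.425 -0.267
outer loop
vertex 3.26 -3.966 0.162
vertex 2.723 -3.147 -0.275
vertex 3.02 -3.105 0.755
endloop
endfacet
facet normal 0.494 0.293 0.819
outer loop
vertex 2.915 -4.088 1.17
vertex 3.02 -3.105 0.755
vertex 2.165 -3.344 1.356
endloop
endfacet
facet normal 0.183 -0.793 0.581
outer loop
vertex 2.553 -4.738 0.397
vertex 2.915 -4.088 1.17
vertex 1.877 -4.353 1.135
endloop
endfacet
facet normal -0.137 -0.838 -0.528
outer loop
vertex 2.435 -4.156 -0.496
vertex 2.553 -4.738 0.397
vertex 1.58 -4.395 0.105
endloop
endfacet
facet normal -0.023 0.220 -0.975
outer loop
vertex 2.723 -3.147 -0.275
vertex 2.435 -4.156 -0.496
vertex 1.685 -3.412 -0.31
endloop
endfacet
facet normal 0.367 0.919 -0.143
outer loop
vertex 3.02 -3.105 0.755
vertex 2.723 -3.147 -0.275
vertex 2.047 -2.762 0.463
endloop
endfacet
facet normal -0.822 0.316 -0.474
outer loop
vertex 2.166 -0.895 -3.121
vertex 1.672 -1.349 -2.567
vertex 1.949 -0.527 -2.499
endloop
endfacet
facet normal 0.859 0.512 -0.003
outer loop
vertex 2.166 -0.895 -3.121
vertex 1.949 -0.527 -2.499
vertex 2.668 -1.731 -1.993
endloop
endfacet
facet normal -0.822 0.316 -0.473
outer loop
vertex 1.949 -0.527 -2.499
vertex 1.672 -1.349 -2.567
vertex 1.523 -0.778 -1.927
endloop
endfacet
facet normal 0.515 0.575 0.636
outer loop
vertex 1.949 -0.527 -2.499
vertex 1.523 -0.778 -1.927
vertex 2.668 -1.731 -1.993
endloop
endfacet
facet normal -0.823 0.315 -0.472
outer loop
vertex 1.523 -0.778 -1.927
vertex 1.672 -1.349 -2.567
vertex 1.211 -1.459 -1.837
endloop
endfacet
facet normal 0.120 0.076 0.990
outer loop
vertex 1.523 -0.778 -1.927
vertex 1.211 -1.459 -1.837
vertex 2.668 -1.731 -1.993
endloop
endfacet
facet normal -0.823 0.315 -0.472
outer loop
vertex 1.211 -1.459 -1.837
vertex 1.672 -1.349 -2.567
vertex 1.245 -2.058 -2.296
endloop
endfacet
facet normal -0.029 -0.609 0.793
outer loop
vertex 1.211 -1.459 -1.837
vertex 1.245 -2.058 -2.296
vertex 2.668 -1.731 -1.993
endloop
endfacet
facet normal -0.823 0.314 -0.474
outer loop
vertex 1.245 -2.058 -2.296
vertex 1.672 -1.349 -2.567
vertex 1.602 -2.123 -2.959
endloop
endfacet
facet normal 0.181 -0.965 0.192
outer loop
vertex 1.245 -2.058 -2.296
vertex 1.602 -2.123 -2.959
vertex 2.668 -1.731 -1.993
endloop
endfacet
facet normal -0.823 0.314 -0.473
outer loop
vertex 1.602 -2.123 -2.959
vertex 1.672 -1.349 -2.567
vertex 2.011 -1.605 -3.326
endloop
endfacet
facet normal 0.591 -0.722 -0.360
outer loop
vertex 1.602 -2.123 -2.959
vertex 2.011 -1.605 -3.326
vertex 2.668 -1.731 -1.993
endloop
endfacet
facet normal -0.822 0.316 -0.474
outer loop
vertex 2.011 -1.605 -3.326
vertex 1.672 -1.349 -2.567
vertex 2.166 -0.895 -3.121
endloop
endfacet
facet normal 0.893 -0.066 -0.446
outer loop
vertex 2.011 -1.605 -3.326
vertex 2.166 -0.895 -3.121
vertex 2.668 -1.731 -1.993
endloop
endfacet

endsolid


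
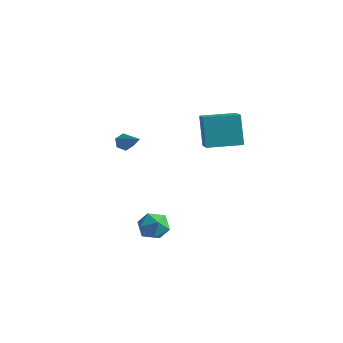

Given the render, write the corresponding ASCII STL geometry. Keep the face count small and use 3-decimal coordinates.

solid 
facet normal -0.705 -0.709 -0.030
outer loop
vertex -1.193 2.028 3.28
vertex -2.198 3.055 2.647
vertex -0.549 1.47 1.35
endloop
endfacet
facet normal 0.640 -0.654 0.403
outer loop
vertex 0.938 2.965 1.413
vertex -1.193 2.028 3.28
vertex -0.549 1.47 1.35
endloop
endfacet
facet normal -0.705 -0.709 -0.030
outer loop
vertex -0.549 1.47 1.35
vertex -2.198 3.055 2.647
vertex -1.554 2.496 0.717
endloop
endfacet
facet normal 0.305 -0.265 -0.915
outer loop
vertex -1.554 2.496 0.717
vertex 0.938 2.965 1.413
vertex -0.549 1.47 1.35
endloop
endfacet
facet normal -0.305 0.265 0.915
outer loop
vertex -1.193 2.028 3.28
vertex -0.711 4.55 2.71
vertex -2.198 3.055 2.647
endloop
endfacet
facet normal 0.641 -0.654 0.403
outer loop
vertex 0.294 3.524 3.343
vertex -1.193 2.028 3.28
vertex 0.938 2.965 1.413
endloop
endfacet
facet normal -0.305 0.265 0.915
outer loop
vertex 0.294 3.524 3.343
vertex -0.711 4.55 2.71
vertex -1.193 2.028 3.28
endloop
endfacet
facet normal -0.640 0.654 -0.403
outer loop
vertex -2.198 3.055 2.647
vertex -0.711 4.55 2.71
vertex -1.554 2.496 0.717
endloop
endfacet
facet normal 0.305 -0.265 -0.915
outer loop
vertex -0.067 3.992 0.78
vertex 0.938 2.965 1.413
vertex -1.554 2.496 0.717
endloop
endfacet
facet normal -0.641 0.654 -0.403
outer loop
vertex -1.554 2.496 0.717
vertex -0.711 4.55 2.71
vertex -0.067 3.992 0.78
endloop
endfacet
facet normal 0.705 0.708 0.030
outer loop
vertex -0.067 3.992 0.78
vertex 0.294 3.524 3.343
vertex 0.938 2.965 1.413
endloop
endfacet
facet normal 0.705 0.709 0.030
outer loop
vertex -0.711 4.55 2.71
vertex 0.294 3.524 3.343
vertex -0.067 3.992 0.78
endloop
endfacet
facet normal -0.785 0.324 -0.528
outer loop
vertex -3.294 -2.186 1.856
vertex -3.545 -1.986 2.352
vertex -3.189 -1.634 2.039
endloop
endfacet
facet normal 0.769 0.064 -0.635
outer loop
vertex -3.294 -2.186 1.856
vertex -3.189 -1.634 2.039
vertex -1.975 -2.634 3.408
endloop
endfacet
facet normal -0.785 0.324 -0.528
outer loop
vertex -3.189 -1.634 2.039
vertex -3.545 -1.986 2.352
vertex -3.44 -1.435 2.534
endloop
endfacet
facet normal 0.631 0.776 0.008
outer loop
vertex -3.189 -1.634 2.039
vertex -3.44 -1.435 2.534
vertex -1.975 -2.634 3.408
endloop
endfacet
facet normal -0.784 0.324 -0.529
outer loop
vertex -3.44 -1.435 2.534
vertex -3.545 -1.986 2.352
vertex -3.796 -1.786 2.847
endloop
endfacet
facet normal 0.056 0.632 0.773
outer loop
vertex -3.44 -1.435 2.534
vertex -3.796 -1.786 2.847
vertex -1.975 -2.634 3.408
endloop
endfacet
facet normal -0.784 0.325 -0.529
outer loop
vertex -3.796 -1.786 2.847
vertex -3.545 -1.986 2.352
vertex -3.901 -2.337 2.664
endloop
endfacet
facet normal -0.381 -0.225 0.897
outer loop
vertex -3.796 -1.786 2.847
vertex -3.901 -2.337 2.664
vertex -1.975 -2.634 3.408
endloop
endfacet
facet normal -0.784 0.325 -0.529
outer loop
vertex -3.901 -2.337 2.664
vertex -3.545 -1.986 2.352
vertex -3.65 -2.537 2.169
endloop
endfacet
facet normal -0.243 -0.936 0.255
outer loop
vertex -3.901 -2.337 2.664
vertex -3.65 -2.537 2.169
vertex -1.975 -2.634 3.408
endloop
endfacet
facet normal -0.785 0.325 -0.528
outer loop
vertex -3.65 -2.537 2.169
vertex -3.545 -1.986 2.352
vertex -3.294 -2.186 1.856
endloop
endfacet
facet normal 0.332 -0.793 -0.511
outer loop
vertex -3.65 -2.537 2.169
vertex -3.294 -2.186 1.856
vertex -1.975 -2.634 3.408
endloop
endfacet
facet normal -0.275 0.545 0.792
outer loop
vertex -0.752 -3.131 -1.87
vertex -0.511 -3.879 -1.271
vertex 0.165 -3.197 -1.506
endloop
endfacet
facet normal -0.036 0.964 0.264
outer loop
vertex -0.752 -3.131 -1.87
vertex 0.165 -3.197 -1.506
vertex 0.026 -2.943 -2.451
endloop
endfacet
facet normal -0.437 0.843 -0.313
outer loop
vertex -0.752 -3.131 -1.87
vertex 0.026 -2.943 -2.451
vertex -0.736 -3.468 -2.8
endloop
endfacet
facet normal -0.926 0.350 -0.143
outer loop
vertex -0.752 -3.131 -1.87
vertex -0.736 -3.468 -2.8
vertex -1.067 -4.046 -2.07
endloop
endfacet
facet normal -0.825 0.166 0.540
outer loop
vertex -0.752 -3.131 -1.87
vertex -1.067 -4.046 -2.07
vertex -0.511 -3.879 -1.271
endloop
endfacet
facet normal 0.633 0.766 0.113
outer loop
vertex 0.026 -2.943 -2.451
vertex 0.165 -3.197 -1.506
vertex 0.747 -3.574 -2.21
endloop
endfacet
facet normal 0.244 0.090 0.965
outer loop
vertex 0.165 -3.197 -1.506
vertex -0.511 -3.879 -1.271
vertex 0.416 -4.152 -1.48
endloop
endfacet
facet normal -0.644 -0.523 0.558
outer loop
vertex -0.511 -3.879 -1.271
vertex -1.067 -4.046 -2.07
vertex -0.346 -4.677 -1.829
endloop
endfacet
facet normal -0.807 -0.227 -0.545
outer loop
vertex -1.067 -4.046 -2.07
vertex -0.736 -3.468 -2.8
vertex -0.485 -4.423 -2.774
endloop
endfacet
facet normal -0.017 0.571 -0.821
outer loop
vertex -0.736 -3.468 -2.8
vertex 0.026 -2.943 -2.451
vertex 0.191 -3.741 -3.009
endloop
endfacet
facet normal 0.926 -0.350 0.143
outer loop
vertex 0.432 -4.489 -2.41
vertex 0.747 -3.574 -2.21
vertex 0.416 -4.152 -1.48
endloop
endfacet
facet normal 0.437 -0.843 0.313
outer loop
vertex 0.432 -4.489 -2.41
vertex 0.416 -4.152 -1.48
vertex -0.346 -4.677 -1.829
endloop
endfacet
facet normal 0.036 -0.964 -0.264
outer loop
vertex 0.432 -4.489 -2.41
vertex -0.346 -4.677 -1.829
vertex -0.485 -4.423 -2.774
endloop
endfacet
facet normal 0.275 -0.545 -0.792
outer loop
vertex 0.432 -4.489 -2.41
vertex -0.485 -4.423 -2.774
vertex 0.191 -3.741 -3.009
endloop
endfacet
facet normal 0.825 -0.166 -0.540
outer loop
vertex 0.432 -4.489 -2.41
vertex 0.191 -3.741 -3.009
vertex 0.747 -3.574 -2.21
endloop
endfacet
facet normal 0.807 0.227 0.545
outer loop
vertex 0.416 -4.152 -1.48
vertex 0.747 -3.574 -2.21
vertex 0.165 -3.197 -1.506
endloop
endfacet
facet normal 0.017 -0.571 0.821
outer loop
vertex -0.346 -4.677 -1.829
vertex 0.416 -4.152 -1.48
vertex -0.511 -3.879 -1.271
endloop
endfacet
facet normal -0.633 -0.766 -0.113
outer loop
vertex -0.485 -4.423 -2.774
vertex -0.346 -4.677 -1.829
vertex -1.067 -4.046 -2.07
endloop
endfacet
facet normal -0.244 -0.090 -0.965
outer loop
vertex 0.191 -3.741 -3.009
vertex -0.485 -4.423 -2.774
vertex -0.736 -3.468 -2.8
endloop
endfacet
facet normal 0.644 0.523 -0.558
outer loop
vertex 0.747 -3.574 -2.21
vertex 0.191 -3.741 -3.009
vertex 0.026 -2.943 -2.451
endloop
endfacet

endsolid


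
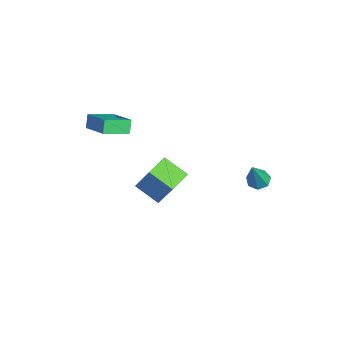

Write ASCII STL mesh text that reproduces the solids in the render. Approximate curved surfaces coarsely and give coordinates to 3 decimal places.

solid 
facet normal -0.484 0.203 0.851
outer loop
vertex -2.468 -2.791 1.88
vertex -2.734 -1.377 1.391
vertex -4.097 -3.37 1.092
endloop
endfacet
facet normal 0.175 -0.930 0.322
outer loop
vertex -3.686 -3.543 0.369
vertex -2.468 -2.791 1.88
vertex -4.097 -3.37 1.092
endloop
endfacet
facet normal -0.484 0.203 0.851
outer loop
vertex -4.097 -3.37 1.092
vertex -2.734 -1.377 1.391
vertex -4.363 -1.956 0.603
endloop
endfacet
facet normal -0.858 -0.305 -0.415
outer loop
vertex -4.363 -1.956 0.603
vertex -3.686 -3.543 0.369
vertex -4.097 -3.37 1.092
endloop
endfacet
facet normal 0.858 0.305 0.415
outer loop
vertex -2.468 -2.791 1.88
vertex -2.323 -1.55 0.668
vertex -2.734 -1.377 1.391
endloop
endfacet
facet normal 0.175 -0.930 0.322
outer loop
vertex -2.057 -2.964 1.157
vertex -2.468 -2.791 1.88
vertex -3.686 -3.543 0.369
endloop
endfacet
facet normal 0.858 0.305 0.415
outer loop
vertex -2.057 -2.964 1.157
vertex -2.323 -1.55 0.668
vertex -2.468 -2.791 1.88
endloop
endfacet
facet normal -0.175 0.930 -0.322
outer loop
vertex -2.734 -1.377 1.391
vertex -2.323 -1.55 0.668
vertex -4.363 -1.956 0.603
endloop
endfacet
facet normal -0.858 -0.305 -0.415
outer loop
vertex -3.952 -2.129 -0.12
vertex -3.686 -3.543 0.369
vertex -4.363 -1.956 0.603
endloop
endfacet
facet normal -0.175 0.930 -0.322
outer loop
vertex -4.363 -1.956 0.603
vertex -2.323 -1.55 0.668
vertex -3.952 -2.129 -0.12
endloop
endfacet
facet normal 0.484 -0.203 -0.851
outer loop
vertex -3.952 -2.129 -0.12
vertex -2.057 -2.964 1.157
vertex -3.686 -3.543 0.369
endloop
endfacet
facet normal 0.484 -0.203 -0.851
outer loop
vertex -2.323 -1.55 0.668
vertex -2.057 -2.964 1.157
vertex -3.952 -2.129 -0.12
endloop
endfacet
facet normal -0.675 0.726 0.130
outer loop
vertex -1.475 0.05 -0.851
vertex -0.547 1.048 -1.61
vertex -2.405 -0.486 -2.691
endloop
endfacet
facet normal -0.594 -0.640 0.487
outer loop
vertex -1.473 -1.488 -2.87
vertex -1.475 0.05 -0.851
vertex -2.405 -0.486 -2.691
endloop
endfacet
facet normal -0.675 0.726 0.129
outer loop
vertex -2.405 -0.486 -2.691
vertex -0.547 1.048 -1.61
vertex -1.476 0.512 -3.45
endloop
endfacet
facet normal -0.436 -0.251 -0.864
outer loop
vertex -1.476 0.512 -3.45
vertex -1.473 -1.488 -2.87
vertex -2.405 -0.486 -2.691
endloop
endfacet
facet normal 0.436 0.251 0.864
outer loop
vertex -1.475 0.05 -0.851
vertex 0.385 0.046 -1.789
vertex -0.547 1.048 -1.61
endloop
endfacet
facet normal -0.595 -0.640 0.487
outer loop
vertex -0.544 -0.952 -1.03
vertex -1.475 0.05 -0.851
vertex -1.473 -1.488 -2.87
endloop
endfacet
facet normal 0.436 0.251 0.864
outer loop
vertex -0.544 -0.952 -1.03
vertex 0.385 0.046 -1.789
vertex -1.475 0.05 -0.851
endloop
endfacet
facet normal 0.595 0.640 -0.487
outer loop
vertex -0.547 1.048 -1.61
vertex 0.385 0.046 -1.789
vertex -1.476 0.512 -3.45
endloop
endfacet
facet normal -0.436 -0.251 -0.864
outer loop
vertex -0.545 -0.49 -3.629
vertex -1.473 -1.488 -2.87
vertex -1.476 0.512 -3.45
endloop
endfacet
facet normal 0.595 0.640 -0.487
outer loop
vertex -1.476 0.512 -3.45
vertex 0.385 0.046 -1.789
vertex -0.545 -0.49 -3.629
endloop
endfacet
facet normal 0.675 -0.726 -0.129
outer loop
vertex -0.545 -0.49 -3.629
vertex -0.544 -0.952 -1.03
vertex -1.473 -1.488 -2.87
endloop
endfacet
facet normal 0.675 -0.727 -0.129
outer loop
vertex 0.385 0.046 -1.789
vertex -0.544 -0.952 -1.03
vertex -0.545 -0.49 -3.629
endloop
endfacet
facet normal -0.382 0.283 -0.880
outer loop
vertex 3.77 3.989 0.713
vertex 3.263 3.649 0.824
vertex 3.37 4.242 0.968
endloop
endfacet
facet normal 0.632 0.727 0.270
outer loop
vertex 3.77 3.989 0.713
vertex 3.37 4.242 0.968
vertex 4.017 3.091 2.556
endloop
endfacet
facet normal -0.383 0.283 -0.879
outer loop
vertex 3.37 4.242 0.968
vertex 3.263 3.649 0.824
vertex 2.89 4.049 1.115
endloop
endfacet
facet normal -0.125 0.779 0.615
outer loop
vertex 3.37 4.242 0.968
vertex 2.89 4.049 1.115
vertex 4.017 3.091 2.556
endloop
endfacet
facet normal -0.382 0.283 -0.880
outer loop
vertex 2.89 4.049 1.115
vertex 3.263 3.649 0.824
vertex 2.691 3.554 1.042
endloop
endfacet
facet normal -0.710 0.185 0.679
outer loop
vertex 2.89 4.049 1.115
vertex 2.691 3.554 1.042
vertex 4.017 3.091 2.556
endloop
endfacet
facet normal -0.382 0.283 -0.880
outer loop
vertex 2.691 3.554 1.042
vertex 3.263 3.649 0.824
vertex 2.923 3.131 0.805
endloop
endfacet
facet normal -0.682 -0.605 0.412
outer loop
vertex 2.691 3.554 1.042
vertex 2.923 3.131 0.805
vertex 4.017 3.091 2.556
endloop
endfacet
facet normal -0.383 0.283 -0.879
outer loop
vertex 2.923 3.131 0.805
vertex 3.263 3.649 0.824
vertex 3.411 3.098 0.582
endloop
endfacet
facet normal -0.061 -0.998 0.015
outer loop
vertex 2.923 3.131 0.805
vertex 3.411 3.098 0.582
vertex 4.017 3.091 2.556
endloop
endfacet
facet normal -0.382 0.284 -0.879
outer loop
vertex 3.411 3.098 0.582
vertex 3.263 3.649 0.824
vertex 3.788 3.479 0.541
endloop
endfacet
facet normal 0.683 -0.699 -0.212
outer loop
vertex 3.411 3.098 0.582
vertex 3.788 3.479 0.541
vertex 4.017 3.091 2.556
endloop
endfacet
facet normal -0.382 0.283 -0.880
outer loop
vertex 3.788 3.479 0.541
vertex 3.263 3.649 0.824
vertex 3.77 3.989 0.713
endloop
endfacet
facet normal 0.993 0.069 -0.100
outer loop
vertex 3.788 3.479 0.541
vertex 3.77 3.989 0.713
vertex 4.017 3.091 2.556
endloop
endfacet

endsolid


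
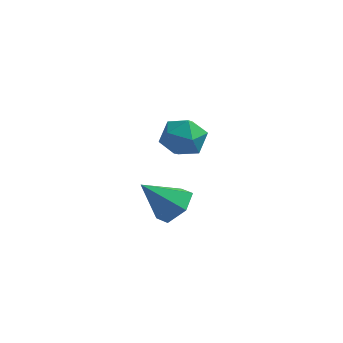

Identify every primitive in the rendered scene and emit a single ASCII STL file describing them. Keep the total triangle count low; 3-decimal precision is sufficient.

solid 
facet normal -0.957 0.287 -0.034
outer loop
vertex 2.523 3.483 -2.689
vertex 2.186 2.375 -2.541
vertex 2.358 3.061 -1.613
endloop
endfacet
facet normal -0.546 0.805 0.232
outer loop
vertex 2.523 3.483 -2.689
vertex 2.358 3.061 -1.613
vertex 3.275 3.747 -1.836
endloop
endfacet
facet normal -0.049 0.966 -0.256
outer loop
vertex 2.523 3.483 -2.689
vertex 3.275 3.747 -1.836
vertex 3.671 3.485 -2.902
endloop
endfacet
facet normal -0.154 0.546 -0.824
outer loop
vertex 2.523 3.483 -2.689
vertex 3.671 3.485 -2.902
vertex 2.997 2.637 -3.338
endloop
endfacet
facet normal -0.716 0.126 -0.687
outer loop
vertex 2.523 3.483 -2.689
vertex 2.997 2.637 -3.338
vertex 2.186 2.375 -2.541
endloop
endfacet
facet normal -0.214 0.548 0.809
outer loop
vertex 3.275 3.747 -1.836
vertex 2.358 3.061 -1.613
vertex 3.403 2.803 -1.162
endloop
endfacet
facet normal -0.880 -0.290 0.377
outer loop
vertex 2.358 3.061 -1.613
vertex 2.186 2.375 -2.541
vertex 2.729 1.955 -1.598
endloop
endfacet
facet normal -0.488 -0.550 -0.678
outer loop
vertex 2.186 2.375 -2.541
vertex 2.997 2.637 -3.338
vertex 3.125 1.693 -2.664
endloop
endfacet
facet normal 0.420 0.129 -0.899
outer loop
vertex 2.997 2.637 -3.338
vertex 3.671 3.485 -2.902
vertex 4.042 2.379 -2.887
endloop
endfacet
facet normal 0.589 0.808 0.020
outer loop
vertex 3.671 3.485 -2.902
vertex 3.275 3.747 -1.836
vertex 4.214 3.065 -1.959
endloop
endfacet
facet normal 0.154 -0.546 0.824
outer loop
vertex 3.877 1.957 -1.811
vertex 3.403 2.803 -1.162
vertex 2.729 1.955 -1.598
endloop
endfacet
facet normal 0.049 -0.966 0.256
outer loop
vertex 3.877 1.957 -1.811
vertex 2.729 1.955 -1.598
vertex 3.125 1.693 -2.664
endloop
endfacet
facet normal 0.546 -0.805 -0.232
outer loop
vertex 3.877 1.957 -1.811
vertex 3.125 1.693 -2.664
vertex 4.042 2.379 -2.887
endloop
endfacet
facet normal 0.957 -0.287 0.034
outer loop
vertex 3.877 1.957 -1.811
vertex 4.042 2.379 -2.887
vertex 4.214 3.065 -1.959
endloop
endfacet
facet normal 0.716 -0.126 0.687
outer loop
vertex 3.877 1.957 -1.811
vertex 4.214 3.065 -1.959
vertex 3.403 2.803 -1.162
endloop
endfacet
facet normal -0.420 -0.129 0.899
outer loop
vertex 2.729 1.955 -1.598
vertex 3.403 2.803 -1.162
vertex 2.358 3.061 -1.613
endloop
endfacet
facet normal -0.589 -0.808 -0.020
outer loop
vertex 3.125 1.693 -2.664
vertex 2.729 1.955 -1.598
vertex 2.186 2.375 -2.541
endloop
endfacet
facet normal 0.214 -0.548 -0.809
outer loop
vertex 4.042 2.379 -2.887
vertex 3.125 1.693 -2.664
vertex 2.997 2.637 -3.338
endloop
endfacet
facet normal 0.880 0.290 -0.377
outer loop
vertex 4.214 3.065 -1.959
vertex 4.042 2.379 -2.887
vertex 3.671 3.485 -2.902
endloop
endfacet
facet normal 0.488 0.550 0.678
outer loop
vertex 3.403 2.803 -1.162
vertex 4.214 3.065 -1.959
vertex 3.275 3.747 -1.836
endloop
endfacet
facet normal 0.626 0.310 -0.715
outer loop
vertex 5.291 -3.065 -2.637
vertex 4.563 -2.391 -2.982
vertex 5.252 -2.09 -2.248
endloop
endfacet
facet normal 0.448 -0.316 0.836
outer loop
vertex 5.291 -3.065 -2.637
vertex 5.252 -2.09 -2.248
vertex 3.317 -3.009 -1.558
endloop
endfacet
facet normal 0.626 0.311 -0.715
outer loop
vertex 5.252 -2.09 -2.248
vertex 4.563 -2.391 -2.982
vertex 4.524 -1.416 -2.592
endloop
endfacet
facet normal 0.065 0.508 0.859
outer loop
vertex 5.252 -2.09 -2.248
vertex 4.524 -1.416 -2.592
vertex 3.317 -3.009 -1.558
endloop
endfacet
facet normal 0.626 0.311 -0.715
outer loop
vertex 4.524 -1.416 -2.592
vertex 4.563 -2.391 -2.982
vertex 3.835 -1.717 -3.326
endloop
endfacet
facet normal -0.644 0.695 0.319
outer loop
vertex 4.524 -1.416 -2.592
vertex 3.835 -1.717 -3.326
vertex 3.317 -3.009 -1.558
endloop
endfacet
facet normal 0.626 0.311 -0.715
outer loop
vertex 3.835 -1.717 -3.326
vertex 4.563 -2.391 -2.982
vertex 3.874 -2.691 -3.715
endloop
endfacet
facet normal -0.969 0.058 -0.242
outer loop
vertex 3.835 -1.717 -3.326
vertex 3.874 -2.691 -3.715
vertex 3.317 -3.009 -1.558
endloop
endfacet
facet normal 0.626 0.311 -0.715
outer loop
vertex 3.874 -2.691 -3.715
vertex 4.563 -2.391 -2.982
vertex 4.602 -3.365 -3.371
endloop
endfacet
facet normal -0.585 -0.767 -0.264
outer loop
vertex 3.874 -2.691 -3.715
vertex 4.602 -3.365 -3.371
vertex 3.317 -3.009 -1.558
endloop
endfacet
facet normal 0.626 0.311 -0.715
outer loop
vertex 4.602 -3.365 -3.371
vertex 4.563 -2.391 -2.982
vertex 5.291 -3.065 -2.637
endloop
endfacet
facet normal 0.123 -0.954 0.274
outer loop
vertex 4.602 -3.365 -3.371
vertex 5.291 -3.065 -2.637
vertex 3.317 -3.009 -1.558
endloop
endfacet

endsolid


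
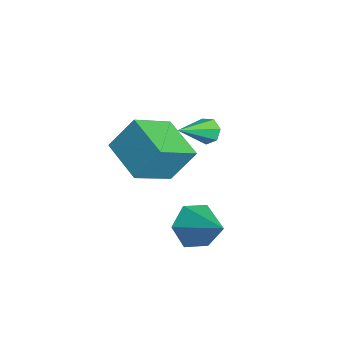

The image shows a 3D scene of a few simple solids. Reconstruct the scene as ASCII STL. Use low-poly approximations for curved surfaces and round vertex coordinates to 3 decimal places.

solid 
facet normal -0.793 -0.280 -0.541
outer loop
vertex 1.009 1.537 -1.141
vertex 0.541 1.208 -0.285
vertex 0.413 2.18 -0.6
endloop
endfacet
facet normal 0.504 0.780 -0.371
outer loop
vertex 1.009 1.537 -1.141
vertex 0.413 2.18 -0.6
vertex 2.079 1.752 0.765
endloop
endfacet
facet normal -0.793 -0.280 -0.541
outer loop
vertex 0.413 2.18 -0.6
vertex 0.541 1.208 -0.285
vertex -0.055 1.851 0.256
endloop
endfacet
facet normal -0.038 0.939 0.341
outer loop
vertex 0.413 2.18 -0.6
vertex -0.055 1.851 0.256
vertex 2.079 1.752 0.765
endloop
endfacet
facet normal -0.793 -0.280 -0.541
outer loop
vertex -0.055 1.851 0.256
vertex 0.541 1.208 -0.285
vertex 0.073 0.879 0.572
endloop
endfacet
facet normal -0.211 0.277 0.937
outer loop
vertex -0.055 1.851 0.256
vertex 0.073 0.879 0.572
vertex 2.079 1.752 0.765
endloop
endfacet
facet normal -0.793 -0.280 -0.541
outer loop
vertex 0.073 0.879 0.572
vertex 0.541 1.208 -0.285
vertex 0.669 0.236 0.031
endloop
endfacet
facet normal 0.158 -0.546 0.823
outer loop
vertex 0.073 0.879 0.572
vertex 0.669 0.236 0.031
vertex 2.079 1.752 0.765
endloop
endfacet
facet normal -0.793 -0.280 -0.541
outer loop
vertex 0.669 0.236 0.031
vertex 0.541 1.208 -0.285
vertex 1.137 0.565 -0.825
endloop
endfacet
facet normal 0.700 -0.705 0.112
outer loop
vertex 0.669 0.236 0.031
vertex 1.137 0.565 -0.825
vertex 2.079 1.752 0.765
endloop
endfacet
facet normal -0.793 -0.280 -0.541
outer loop
vertex 1.137 0.565 -0.825
vertex 0.541 1.208 -0.285
vertex 1.009 1.537 -1.141
endloop
endfacet
facet normal 0.873 -0.043 -0.485
outer loop
vertex 1.137 0.565 -0.825
vertex 1.009 1.537 -1.141
vertex 2.079 1.752 0.765
endloop
endfacet
facet normal -0.418 0.733 -0.537
outer loop
vertex -3.236 2.892 0.969
vertex -3.586 3.049 1.456
vertex -3.023 3.257 1.301
endloop
endfacet
facet normal 0.900 -0.154 -0.408
outer loop
vertex -3.236 2.892 0.969
vertex -3.023 3.257 1.301
vertex -2.754 1.591 2.524
endloop
endfacet
facet normal -0.418 0.732 -0.537
outer loop
vertex -3.023 3.257 1.301
vertex -3.586 3.049 1.456
vertex -3.234 3.466 1.75
endloop
endfacet
facet normal 0.902 0.340 0.265
outer loop
vertex -3.023 3.257 1.301
vertex -3.234 3.466 1.75
vertex -2.754 1.591 2.524
endloop
endfacet
facet normal -0.419 0.732 -0.537
outer loop
vertex -3.234 3.466 1.75
vertex -3.586 3.049 1.456
vertex -3.71 3.36 1.977
endloop
endfacet
facet normal 0.309 0.429 0.849
outer loop
vertex -3.234 3.466 1.75
vertex -3.71 3.36 1.977
vertex -2.754 1.591 2.524
endloop
endfacet
facet normal -0.418 0.733 -0.537
outer loop
vertex -3.71 3.36 1.977
vertex -3.586 3.049 1.456
vertex -4.093 3.02 1.811
endloop
endfacet
facet normal -0.431 0.046 0.901
outer loop
vertex -3.71 3.36 1.977
vertex -4.093 3.02 1.811
vertex -2.754 1.591 2.524
endloop
endfacet
facet normal -0.418 0.733 -0.537
outer loop
vertex -4.093 3.02 1.811
vertex -3.586 3.049 1.456
vertex -4.094 2.702 1.378
endloop
endfacet
facet normal -0.762 -0.522 0.385
outer loop
vertex -4.093 3.02 1.811
vertex -4.094 2.702 1.378
vertex -2.754 1.591 2.524
endloop
endfacet
facet normal -0.418 0.733 -0.537
outer loop
vertex -4.094 2.702 1.378
vertex -3.586 3.049 1.456
vertex -3.712 2.645 1.003
endloop
endfacet
facet normal -0.433 -0.845 -0.313
outer loop
vertex -4.094 2.702 1.378
vertex -3.712 2.645 1.003
vertex -2.754 1.591 2.524
endloop
endfacet
facet normal -0.418 0.733 -0.537
outer loop
vertex -3.712 2.645 1.003
vertex -3.586 3.049 1.456
vertex -3.236 2.892 0.969
endloop
endfacet
facet normal 0.306 -0.681 -0.665
outer loop
vertex -3.712 2.645 1.003
vertex -3.236 2.892 0.969
vertex -2.754 1.591 2.524
endloop
endfacet
facet normal -0.936 -0.226 0.270
outer loop
vertex -1.191 -1.555 3.715
vertex -1.036 -0.617 5.039
vertex -1.872 0.025 2.676
endloop
endfacet
facet normal -0.095 -0.575 -0.812
outer loop
vertex -0.084 0.457 2.161
vertex -1.191 -1.555 3.715
vertex -1.872 0.025 2.676
endloop
endfacet
facet normal -0.936 -0.226 0.270
outer loop
vertex -1.872 0.025 2.676
vertex -1.036 -0.617 5.039
vertex -1.717 0.963 4.0
endloop
endfacet
facet normal -0.339 0.786 -0.517
outer loop
vertex -1.717 0.963 4.0
vertex -0.084 0.457 2.161
vertex -1.872 0.025 2.676
endloop
endfacet
facet normal 0.339 -0.786 0.517
outer loop
vertex -1.191 -1.555 3.715
vertex 0.752 -0.185 4.524
vertex -1.036 -0.617 5.039
endloop
endfacet
facet normal -0.095 -0.575 -0.812
outer loop
vertex 0.597 -1.123 3.2
vertex -1.191 -1.555 3.715
vertex -0.084 0.457 2.161
endloop
endfacet
facet normal 0.339 -0.786 0.517
outer loop
vertex 0.597 -1.123 3.2
vertex 0.752 -0.185 4.524
vertex -1.191 -1.555 3.715
endloop
endfacet
facet normal 0.095 0.575 0.812
outer loop
vertex -1.036 -0.617 5.039
vertex 0.752 -0.185 4.524
vertex -1.717 0.963 4.0
endloop
endfacet
facet normal -0.339 0.786 -0.517
outer loop
vertex 0.071 1.395 3.485
vertex -0.084 0.457 2.161
vertex -1.717 0.963 4.0
endloop
endfacet
facet normal 0.095 0.575 0.812
outer loop
vertex -1.717 0.963 4.0
vertex 0.752 -0.185 4.524
vertex 0.071 1.395 3.485
endloop
endfacet
facet normal 0.936 0.226 -0.270
outer loop
vertex 0.071 1.395 3.485
vertex 0.597 -1.123 3.2
vertex -0.084 0.457 2.161
endloop
endfacet
facet normal 0.936 0.226 -0.270
outer loop
vertex 0.752 -0.185 4.524
vertex 0.597 -1.123 3.2
vertex 0.071 1.395 3.485
endloop
endfacet

endsolid


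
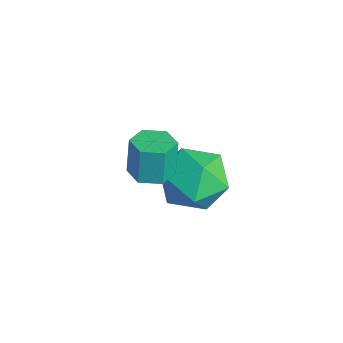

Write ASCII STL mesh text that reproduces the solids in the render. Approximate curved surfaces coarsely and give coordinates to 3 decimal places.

solid 
facet normal 0.185 0.982 0.036
outer loop
vertex 0.098 -0.685 -1.331
vertex -0.037 -0.705 -0.076
vertex 1.098 -0.9 -0.592
endloop
endfacet
facet normal 0.525 0.679 -0.513
outer loop
vertex 0.098 -0.685 -1.331
vertex 1.098 -0.9 -0.592
vertex 0.937 -1.573 -1.647
endloop
endfacet
facet normal 0.037 0.366 -0.930
outer loop
vertex 0.098 -0.685 -1.331
vertex 0.937 -1.573 -1.647
vertex -0.298 -1.795 -1.783
endloop
endfacet
facet normal -0.605 0.476 -0.639
outer loop
vertex 0.098 -0.685 -1.331
vertex -0.298 -1.795 -1.783
vertex -0.9 -1.258 -0.813
endloop
endfacet
facet normal -0.514 0.857 -0.042
outer loop
vertex 0.098 -0.685 -1.331
vertex -0.9 -1.258 -0.813
vertex -0.037 -0.705 -0.076
endloop
endfacet
facet normal 0.952 0.169 -0.253
outer loop
vertex 0.937 -1.573 -1.647
vertex 1.098 -0.9 -0.592
vertex 1.32 -2.142 -0.587
endloop
endfacet
facet normal 0.402 0.661 0.634
outer loop
vertex 1.098 -0.9 -0.592
vertex -0.037 -0.705 -0.076
vertex 0.718 -1.605 0.383
endloop
endfacet
facet normal -0.729 0.458 0.509
outer loop
vertex -0.037 -0.705 -0.076
vertex -0.9 -1.258 -0.813
vertex -0.517 -1.827 0.247
endloop
endfacet
facet normal -0.876 -0.158 -0.456
outer loop
vertex -0.9 -1.258 -0.813
vertex -0.298 -1.795 -1.783
vertex -0.678 -2.5 -0.808
endloop
endfacet
facet normal 0.163 -0.337 -0.928
outer loop
vertex -0.298 -1.795 -1.783
vertex 0.937 -1.573 -1.647
vertex 0.457 -2.695 -1.324
endloop
endfacet
facet normal 0.605 -0.476 0.639
outer loop
vertex 0.322 -2.715 -0.069
vertex 1.32 -2.142 -0.587
vertex 0.718 -1.605 0.383
endloop
endfacet
facet normal -0.037 -0.366 0.930
outer loop
vertex 0.322 -2.715 -0.069
vertex 0.718 -1.605 0.383
vertex -0.517 -1.827 0.247
endloop
endfacet
facet normal -0.525 -0.679 0.513
outer loop
vertex 0.322 -2.715 -0.069
vertex -0.517 -1.827 0.247
vertex -0.678 -2.5 -0.808
endloop
endfacet
facet normal -0.185 -0.982 -0.036
outer loop
vertex 0.322 -2.715 -0.069
vertex -0.678 -2.5 -0.808
vertex 0.457 -2.695 -1.324
endloop
endfacet
facet normal 0.514 -0.857 0.042
outer loop
vertex 0.322 -2.715 -0.069
vertex 0.457 -2.695 -1.324
vertex 1.32 -2.142 -0.587
endloop
endfacet
facet normal 0.876 0.158 0.456
outer loop
vertex 0.718 -1.605 0.383
vertex 1.32 -2.142 -0.587
vertex 1.098 -0.9 -0.592
endloop
endfacet
facet normal -0.163 0.337 0.928
outer loop
vertex -0.517 -1.827 0.247
vertex 0.718 -1.605 0.383
vertex -0.037 -0.705 -0.076
endloop
endfacet
facet normal -0.952 -0.169 0.253
outer loop
vertex -0.678 -2.5 -0.808
vertex -0.517 -1.827 0.247
vertex -0.9 -1.258 -0.813
endloop
endfacet
facet normal -0.402 -0.661 -0.634
outer loop
vertex 0.457 -2.695 -1.324
vertex -0.678 -2.5 -0.808
vertex -0.298 -1.795 -1.783
endloop
endfacet
facet normal 0.729 -0.458 -0.509
outer loop
vertex 1.32 -2.142 -0.587
vertex 0.457 -2.695 -1.324
vertex 0.937 -1.573 -1.647
endloop
endfacet
facet normal 0.140 -0.123 -0.982
outer loop
vertex 1.965 -4.205 2.023
vertex 1.552 -3.631 1.892
vertex 2.261 -3.55 1.983
endloop
endfacet
facet normal 0.901 -0.396 0.179
outer loop
vertex 1.965 -4.205 2.023
vertex 2.261 -3.55 1.983
vertex 1.782 -4.044 3.3
endloop
endfacet
facet normal 0.901 -0.396 0.179
outer loop
vertex 1.782 -4.044 3.3
vertex 2.261 -3.55 1.983
vertex 2.078 -3.389 3.26
endloop
endfacet
facet normal -0.141 0.124 0.982
outer loop
vertex 1.782 -4.044 3.3
vertex 2.078 -3.389 3.26
vertex 1.368 -3.469 3.168
endloop
endfacet
facet normal 0.140 -0.125 -0.982
outer loop
vertex 2.261 -3.55 1.983
vertex 1.552 -3.631 1.892
vertex 1.848 -2.975 1.851
endloop
endfacet
facet normal 0.807 0.589 0.041
outer loop
vertex 2.261 -3.55 1.983
vertex 1.848 -2.975 1.851
vertex 2.078 -3.389 3.26
endloop
endfacet
facet normal 0.807 0.589 0.041
outer loop
vertex 2.078 -3.389 3.26
vertex 1.848 -2.975 1.851
vertex 1.665 -2.814 3.128
endloop
endfacet
facet normal -0.141 0.124 0.982
outer loop
vertex 2.078 -3.389 3.26
vertex 1.665 -2.814 3.128
vertex 1.368 -3.469 3.168
endloop
endfacet
facet normal 0.140 -0.125 -0.982
outer loop
vertex 1.848 -2.975 1.851
vertex 1.552 -3.631 1.892
vertex 1.138 -3.056 1.76
endloop
endfacet
facet normal -0.095 0.986 -0.138
outer loop
vertex 1.848 -2.975 1.851
vertex 1.138 -3.056 1.76
vertex 1.665 -2.814 3.128
endloop
endfacet
facet normal -0.095 0.986 -0.138
outer loop
vertex 1.665 -2.814 3.128
vertex 1.138 -3.056 1.76
vertex 0.955 -2.895 3.037
endloop
endfacet
facet normal -0.140 0.123 0.982
outer loop
vertex 1.665 -2.814 3.128
vertex 0.955 -2.895 3.037
vertex 1.368 -3.469 3.168
endloop
endfacet
facet normal 0.141 -0.124 -0.982
outer loop
vertex 1.138 -3.056 1.76
vertex 1.552 -3.631 1.892
vertex 0.842 -3.711 1.8
endloop
endfacet
facet normal -0.901 0.396 -0.179
outer loop
vertex 1.138 -3.056 1.76
vertex 0.842 -3.711 1.8
vertex 0.955 -2.895 3.037
endloop
endfacet
facet normal -0.901 0.396 -0.179
outer loop
vertex 0.955 -2.895 3.037
vertex 0.842 -3.711 1.8
vertex 0.659 -3.55 3.077
endloop
endfacet
facet normal -0.140 0.123 0.982
outer loop
vertex 0.955 -2.895 3.037
vertex 0.659 -3.55 3.077
vertex 1.368 -3.469 3.168
endloop
endfacet
facet normal 0.141 -0.124 -0.982
outer loop
vertex 0.842 -3.711 1.8
vertex 1.552 -3.631 1.892
vertex 1.255 -4.286 1.932
endloop
endfacet
facet normal -0.807 -0.589 -0.041
outer loop
vertex 0.842 -3.711 1.8
vertex 1.255 -4.286 1.932
vertex 0.659 -3.55 3.077
endloop
endfacet
facet normal -0.807 -0.589 -0.041
outer loop
vertex 0.659 -3.55 3.077
vertex 1.255 -4.286 1.932
vertex 1.072 -4.125 3.209
endloop
endfacet
facet normal -0.140 0.125 0.982
outer loop
vertex 0.659 -3.55 3.077
vertex 1.072 -4.125 3.209
vertex 1.368 -3.469 3.168
endloop
endfacet
facet normal 0.140 -0.123 -0.982
outer loop
vertex 1.255 -4.286 1.932
vertex 1.552 -3.631 1.892
vertex 1.965 -4.205 2.023
endloop
endfacet
facet normal 0.095 -0.986 0.138
outer loop
vertex 1.255 -4.286 1.932
vertex 1.965 -4.205 2.023
vertex 1.072 -4.125 3.209
endloop
endfacet
facet normal 0.095 -0.986 0.138
outer loop
vertex 1.072 -4.125 3.209
vertex 1.965 -4.205 2.023
vertex 1.782 -4.044 3.3
endloop
endfacet
facet normal -0.140 0.125 0.982
outer loop
vertex 1.072 -4.125 3.209
vertex 1.782 -4.044 3.3
vertex 1.368 -3.469 3.168
endloop
endfacet

endsolid
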